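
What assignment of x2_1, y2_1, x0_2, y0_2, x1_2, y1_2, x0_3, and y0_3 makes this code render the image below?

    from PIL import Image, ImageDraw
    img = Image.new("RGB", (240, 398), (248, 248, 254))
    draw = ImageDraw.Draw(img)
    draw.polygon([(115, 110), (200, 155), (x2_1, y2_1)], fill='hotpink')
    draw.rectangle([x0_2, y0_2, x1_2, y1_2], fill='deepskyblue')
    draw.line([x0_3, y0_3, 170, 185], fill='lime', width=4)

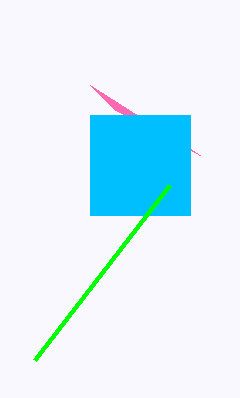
x2_1 = 90
y2_1 = 85
x0_2 = 90
y0_2 = 115
x1_2 = 190
y1_2 = 215
x0_3 = 35
y0_3 = 360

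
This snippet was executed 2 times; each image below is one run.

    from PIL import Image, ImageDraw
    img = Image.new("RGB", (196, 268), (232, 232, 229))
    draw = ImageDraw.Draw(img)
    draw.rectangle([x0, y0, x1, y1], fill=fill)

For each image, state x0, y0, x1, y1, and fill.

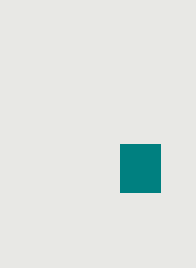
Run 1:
x0 = 120, y0 = 144, x1 = 160, y1 = 192, fill = 'teal'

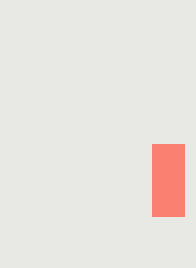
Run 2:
x0 = 152
y0 = 144
x1 = 184
y1 = 216
fill = 'salmon'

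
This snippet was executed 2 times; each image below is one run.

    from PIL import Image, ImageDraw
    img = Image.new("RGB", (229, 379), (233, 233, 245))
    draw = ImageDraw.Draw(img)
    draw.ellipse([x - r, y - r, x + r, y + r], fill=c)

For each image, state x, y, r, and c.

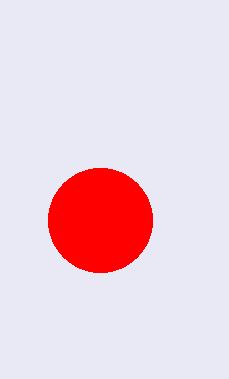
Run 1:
x = 100
y = 220
r = 52
c = 'red'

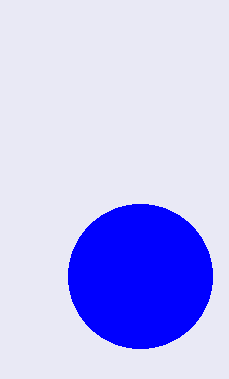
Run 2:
x = 140
y = 276
r = 72
c = 'blue'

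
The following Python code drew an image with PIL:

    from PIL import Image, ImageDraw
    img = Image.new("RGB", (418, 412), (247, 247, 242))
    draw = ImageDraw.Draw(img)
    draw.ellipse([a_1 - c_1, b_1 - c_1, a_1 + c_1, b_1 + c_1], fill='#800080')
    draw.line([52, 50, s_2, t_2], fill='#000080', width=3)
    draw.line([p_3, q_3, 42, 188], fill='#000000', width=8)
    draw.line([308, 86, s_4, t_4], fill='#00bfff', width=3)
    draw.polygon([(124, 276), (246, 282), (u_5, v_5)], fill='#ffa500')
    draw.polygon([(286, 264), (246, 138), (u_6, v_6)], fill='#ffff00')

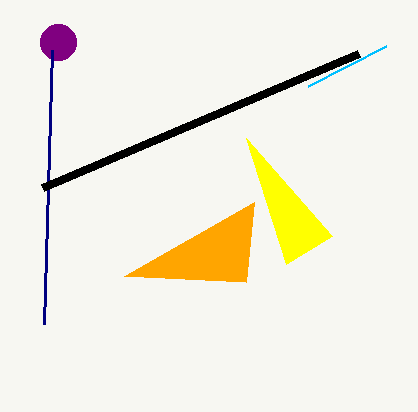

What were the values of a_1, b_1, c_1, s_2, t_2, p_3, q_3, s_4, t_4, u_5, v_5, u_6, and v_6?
a_1 = 58
b_1 = 42
c_1 = 18
s_2 = 44
t_2 = 324
p_3 = 358
q_3 = 54
s_4 = 386
t_4 = 46
u_5 = 254
v_5 = 202
u_6 = 332
v_6 = 236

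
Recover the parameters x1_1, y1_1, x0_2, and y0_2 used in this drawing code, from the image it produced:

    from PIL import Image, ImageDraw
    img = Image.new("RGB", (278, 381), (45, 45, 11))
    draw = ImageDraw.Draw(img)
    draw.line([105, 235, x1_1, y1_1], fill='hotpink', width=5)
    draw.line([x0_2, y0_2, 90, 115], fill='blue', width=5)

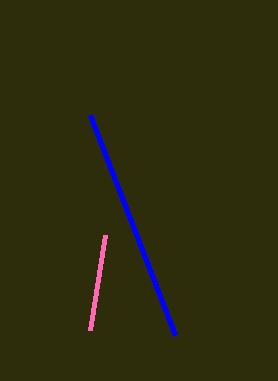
x1_1 = 90, y1_1 = 330, x0_2 = 175, y0_2 = 335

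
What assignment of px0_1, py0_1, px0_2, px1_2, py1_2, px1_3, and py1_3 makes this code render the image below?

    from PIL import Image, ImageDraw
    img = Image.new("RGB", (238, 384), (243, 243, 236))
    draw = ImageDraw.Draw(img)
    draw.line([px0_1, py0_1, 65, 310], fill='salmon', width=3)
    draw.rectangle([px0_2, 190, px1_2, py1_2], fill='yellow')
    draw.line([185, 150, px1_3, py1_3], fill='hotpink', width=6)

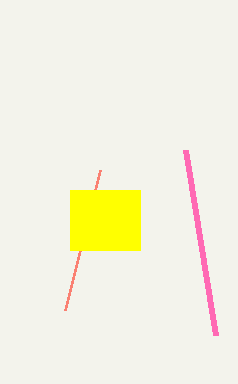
px0_1 = 100
py0_1 = 170
px0_2 = 70
px1_2 = 140
py1_2 = 250
px1_3 = 215
py1_3 = 335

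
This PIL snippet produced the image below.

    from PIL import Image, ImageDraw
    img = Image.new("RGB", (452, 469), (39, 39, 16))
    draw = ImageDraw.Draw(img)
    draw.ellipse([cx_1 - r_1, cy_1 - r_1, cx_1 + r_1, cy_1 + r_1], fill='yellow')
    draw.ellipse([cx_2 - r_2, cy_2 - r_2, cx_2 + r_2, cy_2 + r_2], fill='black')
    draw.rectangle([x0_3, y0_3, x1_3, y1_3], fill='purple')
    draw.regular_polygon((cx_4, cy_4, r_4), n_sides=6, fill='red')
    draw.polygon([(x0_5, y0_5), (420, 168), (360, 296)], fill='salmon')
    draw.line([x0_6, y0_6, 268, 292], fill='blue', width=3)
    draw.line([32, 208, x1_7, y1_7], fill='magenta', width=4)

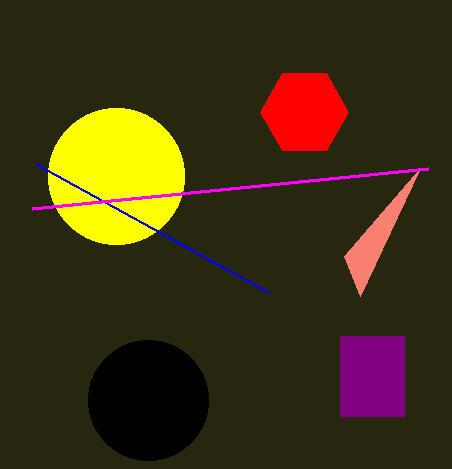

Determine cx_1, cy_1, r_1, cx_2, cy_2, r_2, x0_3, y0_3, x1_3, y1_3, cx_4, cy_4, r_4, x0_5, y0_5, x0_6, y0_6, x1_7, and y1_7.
cx_1 = 116, cy_1 = 176, r_1 = 68, cx_2 = 148, cy_2 = 400, r_2 = 60, x0_3 = 340, y0_3 = 336, x1_3 = 404, y1_3 = 416, cx_4 = 304, cy_4 = 112, r_4 = 44, x0_5 = 344, y0_5 = 256, x0_6 = 36, y0_6 = 164, x1_7 = 428, y1_7 = 168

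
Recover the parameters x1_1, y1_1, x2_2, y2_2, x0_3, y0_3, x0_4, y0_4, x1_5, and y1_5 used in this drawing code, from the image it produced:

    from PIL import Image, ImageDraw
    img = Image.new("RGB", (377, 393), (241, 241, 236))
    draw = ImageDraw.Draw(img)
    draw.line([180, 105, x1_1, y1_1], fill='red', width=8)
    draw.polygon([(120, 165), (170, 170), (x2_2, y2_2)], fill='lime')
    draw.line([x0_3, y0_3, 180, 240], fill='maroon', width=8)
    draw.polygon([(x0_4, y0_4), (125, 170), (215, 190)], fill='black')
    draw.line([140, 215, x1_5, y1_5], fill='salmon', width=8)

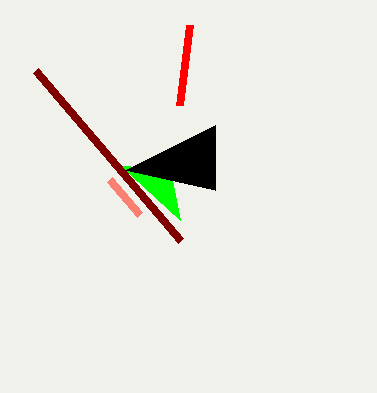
x1_1 = 190
y1_1 = 25
x2_2 = 180
y2_2 = 220
x0_3 = 35
y0_3 = 70
x0_4 = 215
y0_4 = 125
x1_5 = 110
y1_5 = 180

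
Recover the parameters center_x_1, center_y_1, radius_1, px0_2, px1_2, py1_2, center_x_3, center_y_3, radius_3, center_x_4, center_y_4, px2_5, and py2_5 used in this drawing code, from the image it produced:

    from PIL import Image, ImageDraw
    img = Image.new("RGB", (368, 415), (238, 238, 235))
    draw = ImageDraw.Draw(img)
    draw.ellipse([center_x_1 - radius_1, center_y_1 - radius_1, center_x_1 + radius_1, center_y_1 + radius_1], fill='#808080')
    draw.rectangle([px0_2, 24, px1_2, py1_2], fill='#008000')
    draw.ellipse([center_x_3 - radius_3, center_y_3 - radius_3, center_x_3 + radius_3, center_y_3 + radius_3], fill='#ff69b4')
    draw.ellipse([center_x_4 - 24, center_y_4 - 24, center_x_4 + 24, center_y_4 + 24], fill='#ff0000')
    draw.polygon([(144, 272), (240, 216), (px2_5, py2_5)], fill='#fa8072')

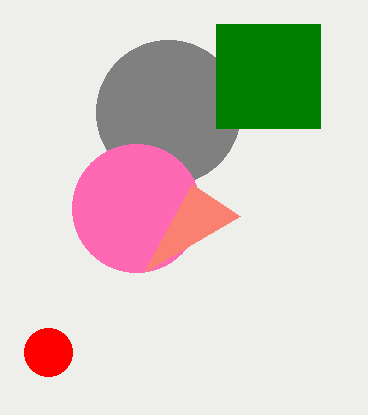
center_x_1 = 168; center_y_1 = 112; radius_1 = 72; px0_2 = 216; px1_2 = 320; py1_2 = 128; center_x_3 = 136; center_y_3 = 208; radius_3 = 64; center_x_4 = 48; center_y_4 = 352; px2_5 = 192; py2_5 = 184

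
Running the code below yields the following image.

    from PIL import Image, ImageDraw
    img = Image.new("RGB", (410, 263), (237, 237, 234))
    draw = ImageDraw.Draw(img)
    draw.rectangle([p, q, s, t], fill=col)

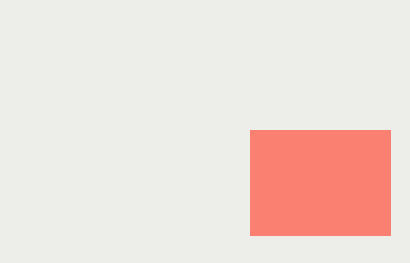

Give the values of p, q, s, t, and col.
p = 250; q = 130; s = 390; t = 235; col = 'salmon'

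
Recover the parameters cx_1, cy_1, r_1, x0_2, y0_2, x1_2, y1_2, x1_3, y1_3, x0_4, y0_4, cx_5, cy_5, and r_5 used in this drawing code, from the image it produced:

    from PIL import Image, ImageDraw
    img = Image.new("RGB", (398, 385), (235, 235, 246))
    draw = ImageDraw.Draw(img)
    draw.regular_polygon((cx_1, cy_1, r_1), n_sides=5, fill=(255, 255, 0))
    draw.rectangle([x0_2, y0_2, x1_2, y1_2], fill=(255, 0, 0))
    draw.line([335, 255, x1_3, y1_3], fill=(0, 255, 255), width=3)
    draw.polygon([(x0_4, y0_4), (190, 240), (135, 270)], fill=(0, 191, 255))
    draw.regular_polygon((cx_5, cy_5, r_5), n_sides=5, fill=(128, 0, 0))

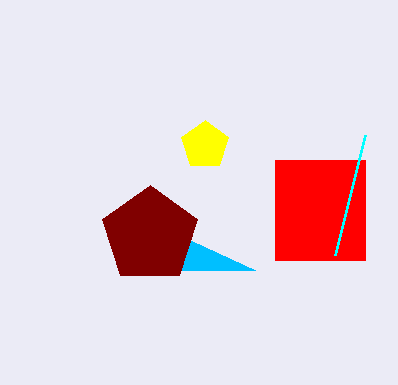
cx_1 = 205
cy_1 = 145
r_1 = 25
x0_2 = 275
y0_2 = 160
x1_2 = 365
y1_2 = 260
x1_3 = 365
y1_3 = 135
x0_4 = 255
y0_4 = 270
cx_5 = 150
cy_5 = 235
r_5 = 50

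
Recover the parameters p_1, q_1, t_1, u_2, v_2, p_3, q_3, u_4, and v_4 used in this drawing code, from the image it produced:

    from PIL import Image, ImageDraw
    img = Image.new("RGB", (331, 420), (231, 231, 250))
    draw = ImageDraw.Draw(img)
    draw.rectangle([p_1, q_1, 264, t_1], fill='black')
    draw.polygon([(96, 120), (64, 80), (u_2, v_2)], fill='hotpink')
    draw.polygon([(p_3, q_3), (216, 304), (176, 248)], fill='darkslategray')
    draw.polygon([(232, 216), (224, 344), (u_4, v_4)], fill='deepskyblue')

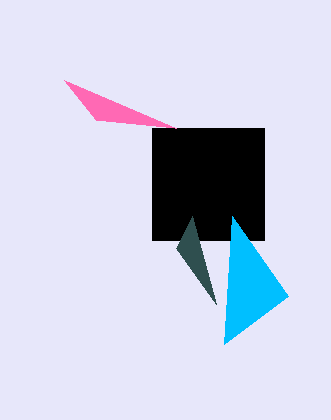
p_1 = 152; q_1 = 128; t_1 = 240; u_2 = 176; v_2 = 128; p_3 = 192; q_3 = 216; u_4 = 288; v_4 = 296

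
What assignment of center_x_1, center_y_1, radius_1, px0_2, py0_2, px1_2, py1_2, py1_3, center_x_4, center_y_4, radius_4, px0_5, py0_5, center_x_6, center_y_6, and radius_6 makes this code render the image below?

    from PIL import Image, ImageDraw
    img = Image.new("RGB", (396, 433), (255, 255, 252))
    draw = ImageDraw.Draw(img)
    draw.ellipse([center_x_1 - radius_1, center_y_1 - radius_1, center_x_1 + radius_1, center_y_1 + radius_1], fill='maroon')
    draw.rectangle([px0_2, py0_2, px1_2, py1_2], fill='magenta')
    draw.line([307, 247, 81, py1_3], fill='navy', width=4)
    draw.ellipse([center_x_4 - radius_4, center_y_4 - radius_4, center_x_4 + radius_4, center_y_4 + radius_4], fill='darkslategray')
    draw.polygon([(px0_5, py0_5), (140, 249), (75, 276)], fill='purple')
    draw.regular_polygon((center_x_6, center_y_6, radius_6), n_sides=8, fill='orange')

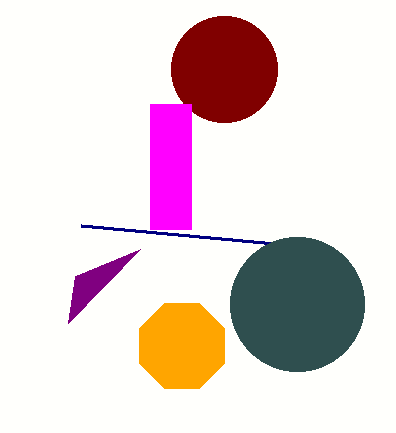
center_x_1 = 224; center_y_1 = 69; radius_1 = 53; px0_2 = 150; py0_2 = 104; px1_2 = 191; py1_2 = 229; py1_3 = 226; center_x_4 = 297; center_y_4 = 304; radius_4 = 67; px0_5 = 68; py0_5 = 323; center_x_6 = 182; center_y_6 = 346; radius_6 = 46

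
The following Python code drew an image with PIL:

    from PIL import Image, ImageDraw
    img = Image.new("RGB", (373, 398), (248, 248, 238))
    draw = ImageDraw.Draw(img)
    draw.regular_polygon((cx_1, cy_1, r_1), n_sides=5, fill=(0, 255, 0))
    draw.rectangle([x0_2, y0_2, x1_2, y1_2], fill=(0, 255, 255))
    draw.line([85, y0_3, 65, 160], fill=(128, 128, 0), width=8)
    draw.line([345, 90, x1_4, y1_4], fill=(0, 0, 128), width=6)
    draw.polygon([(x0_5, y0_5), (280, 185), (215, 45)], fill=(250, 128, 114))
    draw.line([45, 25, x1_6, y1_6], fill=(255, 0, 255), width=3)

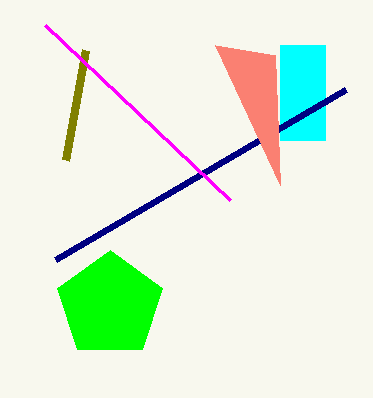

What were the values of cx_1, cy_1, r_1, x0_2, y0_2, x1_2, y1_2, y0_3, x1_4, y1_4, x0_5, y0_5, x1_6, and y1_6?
cx_1 = 110; cy_1 = 305; r_1 = 55; x0_2 = 280; y0_2 = 45; x1_2 = 325; y1_2 = 140; y0_3 = 50; x1_4 = 55; y1_4 = 260; x0_5 = 275; y0_5 = 55; x1_6 = 230; y1_6 = 200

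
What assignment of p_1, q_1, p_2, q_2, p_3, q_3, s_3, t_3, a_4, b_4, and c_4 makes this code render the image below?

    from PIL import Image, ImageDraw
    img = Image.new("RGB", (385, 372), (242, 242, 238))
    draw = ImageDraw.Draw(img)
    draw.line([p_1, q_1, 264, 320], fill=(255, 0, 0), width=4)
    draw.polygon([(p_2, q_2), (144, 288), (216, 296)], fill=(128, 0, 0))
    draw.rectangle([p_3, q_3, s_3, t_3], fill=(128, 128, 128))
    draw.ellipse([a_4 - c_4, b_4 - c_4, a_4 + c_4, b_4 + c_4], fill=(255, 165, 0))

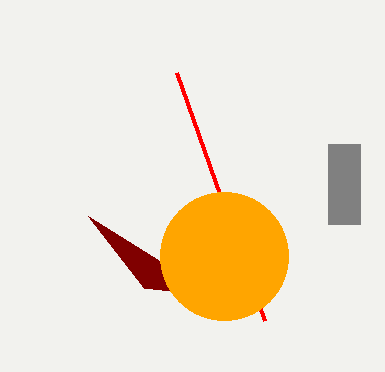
p_1 = 176
q_1 = 72
p_2 = 88
q_2 = 216
p_3 = 328
q_3 = 144
s_3 = 360
t_3 = 224
a_4 = 224
b_4 = 256
c_4 = 64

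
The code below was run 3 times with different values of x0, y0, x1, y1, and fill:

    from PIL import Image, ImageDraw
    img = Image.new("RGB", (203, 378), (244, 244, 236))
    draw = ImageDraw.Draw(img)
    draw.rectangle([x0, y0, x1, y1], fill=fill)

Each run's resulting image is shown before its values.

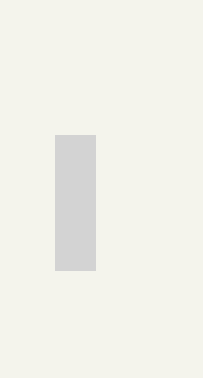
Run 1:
x0 = 55
y0 = 135
x1 = 95
y1 = 270
fill = 'lightgray'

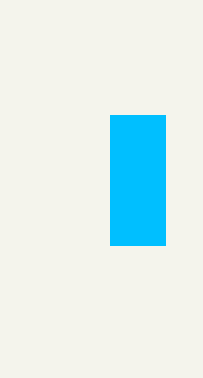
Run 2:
x0 = 110; y0 = 115; x1 = 165; y1 = 245; fill = 'deepskyblue'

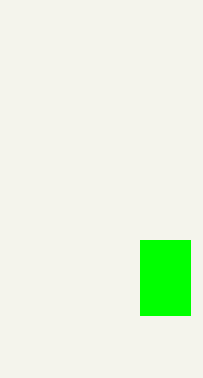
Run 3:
x0 = 140, y0 = 240, x1 = 190, y1 = 315, fill = 'lime'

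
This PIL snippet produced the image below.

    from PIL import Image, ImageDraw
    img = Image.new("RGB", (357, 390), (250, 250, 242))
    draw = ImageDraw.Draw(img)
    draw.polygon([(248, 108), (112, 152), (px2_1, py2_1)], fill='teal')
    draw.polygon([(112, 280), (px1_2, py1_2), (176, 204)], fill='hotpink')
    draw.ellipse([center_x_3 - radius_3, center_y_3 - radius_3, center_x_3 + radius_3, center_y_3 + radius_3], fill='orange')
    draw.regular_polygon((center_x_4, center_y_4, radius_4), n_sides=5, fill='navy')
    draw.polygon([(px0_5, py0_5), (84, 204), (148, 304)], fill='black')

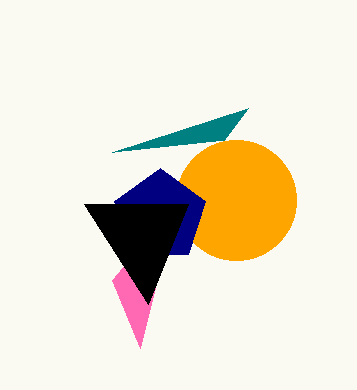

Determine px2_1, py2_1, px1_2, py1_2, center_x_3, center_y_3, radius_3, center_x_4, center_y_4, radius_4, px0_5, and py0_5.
px2_1 = 224; py2_1 = 140; px1_2 = 140; py1_2 = 348; center_x_3 = 236; center_y_3 = 200; radius_3 = 60; center_x_4 = 160; center_y_4 = 216; radius_4 = 48; px0_5 = 188; py0_5 = 204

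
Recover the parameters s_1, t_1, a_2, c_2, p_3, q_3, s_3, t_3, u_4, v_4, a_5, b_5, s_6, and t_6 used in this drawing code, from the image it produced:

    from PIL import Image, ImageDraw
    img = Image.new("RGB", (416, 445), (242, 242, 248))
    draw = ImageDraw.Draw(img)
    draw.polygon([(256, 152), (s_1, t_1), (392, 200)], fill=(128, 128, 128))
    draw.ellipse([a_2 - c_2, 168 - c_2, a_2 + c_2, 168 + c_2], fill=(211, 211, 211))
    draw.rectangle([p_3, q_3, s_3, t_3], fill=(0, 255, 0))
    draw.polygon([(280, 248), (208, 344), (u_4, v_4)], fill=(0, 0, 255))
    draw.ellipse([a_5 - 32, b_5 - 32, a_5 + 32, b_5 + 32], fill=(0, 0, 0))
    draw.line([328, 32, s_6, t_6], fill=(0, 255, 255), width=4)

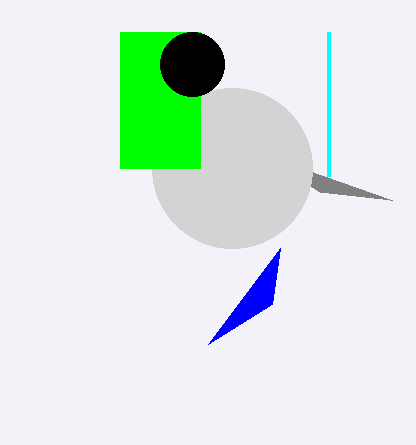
s_1 = 320; t_1 = 192; a_2 = 232; c_2 = 80; p_3 = 120; q_3 = 32; s_3 = 200; t_3 = 168; u_4 = 272; v_4 = 304; a_5 = 192; b_5 = 64; s_6 = 328; t_6 = 176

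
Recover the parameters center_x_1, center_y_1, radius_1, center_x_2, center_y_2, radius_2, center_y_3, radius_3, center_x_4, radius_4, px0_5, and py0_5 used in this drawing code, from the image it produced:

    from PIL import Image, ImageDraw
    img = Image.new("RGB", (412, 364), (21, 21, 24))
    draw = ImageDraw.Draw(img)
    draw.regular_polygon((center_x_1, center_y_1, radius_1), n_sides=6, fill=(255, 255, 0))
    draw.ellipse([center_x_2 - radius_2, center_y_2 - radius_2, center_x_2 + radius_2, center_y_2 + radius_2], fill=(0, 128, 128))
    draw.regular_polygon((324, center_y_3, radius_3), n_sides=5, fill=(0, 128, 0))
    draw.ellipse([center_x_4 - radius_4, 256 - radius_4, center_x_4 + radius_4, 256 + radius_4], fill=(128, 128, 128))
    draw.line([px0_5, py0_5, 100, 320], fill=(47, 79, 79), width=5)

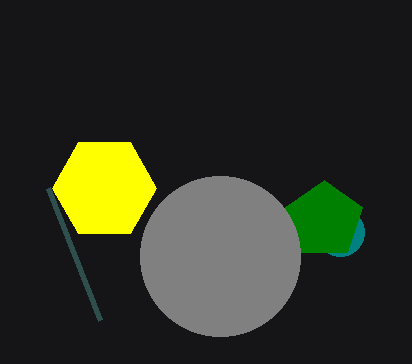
center_x_1 = 104; center_y_1 = 188; radius_1 = 52; center_x_2 = 340; center_y_2 = 232; radius_2 = 24; center_y_3 = 220; radius_3 = 40; center_x_4 = 220; radius_4 = 80; px0_5 = 48; py0_5 = 188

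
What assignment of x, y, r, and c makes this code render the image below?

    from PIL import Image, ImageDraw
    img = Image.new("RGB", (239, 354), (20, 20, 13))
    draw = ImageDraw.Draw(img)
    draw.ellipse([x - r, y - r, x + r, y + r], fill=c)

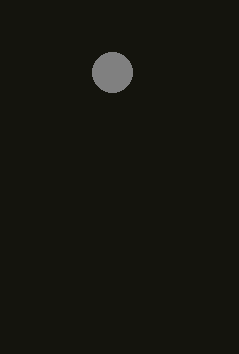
x = 112; y = 72; r = 20; c = 'gray'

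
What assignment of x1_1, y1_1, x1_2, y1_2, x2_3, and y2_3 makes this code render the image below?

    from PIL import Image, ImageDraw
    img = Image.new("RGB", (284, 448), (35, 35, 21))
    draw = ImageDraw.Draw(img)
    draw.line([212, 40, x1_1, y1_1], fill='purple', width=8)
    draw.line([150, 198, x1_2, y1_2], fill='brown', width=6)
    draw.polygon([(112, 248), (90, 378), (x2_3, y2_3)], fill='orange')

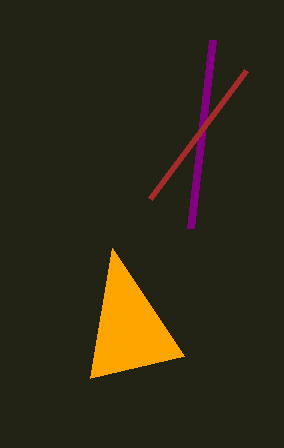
x1_1 = 190
y1_1 = 228
x1_2 = 246
y1_2 = 70
x2_3 = 184
y2_3 = 356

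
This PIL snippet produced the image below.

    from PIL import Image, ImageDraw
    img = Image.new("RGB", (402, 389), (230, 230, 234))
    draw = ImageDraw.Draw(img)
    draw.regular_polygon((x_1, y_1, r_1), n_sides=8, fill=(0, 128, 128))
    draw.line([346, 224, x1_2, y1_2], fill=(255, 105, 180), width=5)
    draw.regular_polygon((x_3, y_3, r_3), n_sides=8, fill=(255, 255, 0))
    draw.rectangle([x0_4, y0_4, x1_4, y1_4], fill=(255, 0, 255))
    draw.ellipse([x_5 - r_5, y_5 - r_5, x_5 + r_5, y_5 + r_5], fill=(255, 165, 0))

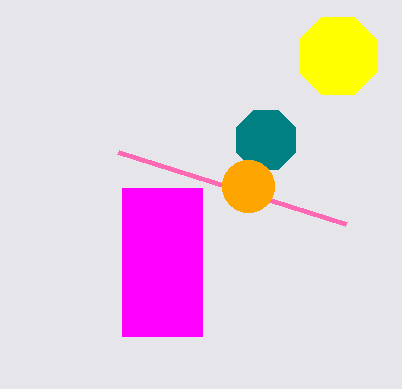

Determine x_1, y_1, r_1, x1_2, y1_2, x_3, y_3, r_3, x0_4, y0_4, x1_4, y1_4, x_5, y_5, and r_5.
x_1 = 266
y_1 = 140
r_1 = 32
x1_2 = 118
y1_2 = 152
x_3 = 338
y_3 = 56
r_3 = 42
x0_4 = 122
y0_4 = 188
x1_4 = 202
y1_4 = 336
x_5 = 248
y_5 = 186
r_5 = 26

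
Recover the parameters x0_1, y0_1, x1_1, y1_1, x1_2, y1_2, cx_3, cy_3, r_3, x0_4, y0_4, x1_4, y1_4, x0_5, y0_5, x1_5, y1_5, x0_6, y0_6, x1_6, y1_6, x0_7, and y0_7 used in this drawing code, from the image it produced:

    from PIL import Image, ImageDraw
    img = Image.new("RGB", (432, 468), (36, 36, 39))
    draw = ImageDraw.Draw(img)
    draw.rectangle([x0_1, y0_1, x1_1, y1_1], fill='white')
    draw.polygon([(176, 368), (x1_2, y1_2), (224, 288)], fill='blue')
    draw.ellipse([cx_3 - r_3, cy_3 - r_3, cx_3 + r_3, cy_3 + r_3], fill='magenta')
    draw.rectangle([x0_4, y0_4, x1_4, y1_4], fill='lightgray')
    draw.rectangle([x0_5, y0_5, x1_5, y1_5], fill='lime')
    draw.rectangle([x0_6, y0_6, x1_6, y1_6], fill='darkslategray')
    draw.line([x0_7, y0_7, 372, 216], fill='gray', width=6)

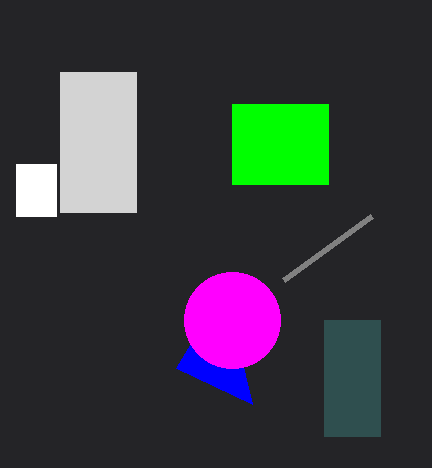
x0_1 = 16, y0_1 = 164, x1_1 = 56, y1_1 = 216, x1_2 = 252, y1_2 = 404, cx_3 = 232, cy_3 = 320, r_3 = 48, x0_4 = 60, y0_4 = 72, x1_4 = 136, y1_4 = 212, x0_5 = 232, y0_5 = 104, x1_5 = 328, y1_5 = 184, x0_6 = 324, y0_6 = 320, x1_6 = 380, y1_6 = 436, x0_7 = 284, y0_7 = 280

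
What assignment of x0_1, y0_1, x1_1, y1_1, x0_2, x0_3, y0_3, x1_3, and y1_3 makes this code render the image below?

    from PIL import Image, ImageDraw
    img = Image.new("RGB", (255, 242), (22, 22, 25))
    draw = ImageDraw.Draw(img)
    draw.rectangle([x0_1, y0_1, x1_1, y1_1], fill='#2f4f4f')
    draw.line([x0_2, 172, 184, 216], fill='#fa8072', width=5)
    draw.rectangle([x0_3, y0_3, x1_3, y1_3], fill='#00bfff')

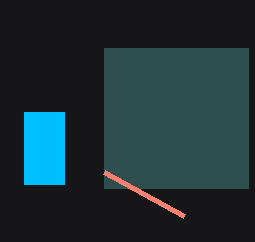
x0_1 = 104, y0_1 = 48, x1_1 = 248, y1_1 = 188, x0_2 = 104, x0_3 = 24, y0_3 = 112, x1_3 = 64, y1_3 = 184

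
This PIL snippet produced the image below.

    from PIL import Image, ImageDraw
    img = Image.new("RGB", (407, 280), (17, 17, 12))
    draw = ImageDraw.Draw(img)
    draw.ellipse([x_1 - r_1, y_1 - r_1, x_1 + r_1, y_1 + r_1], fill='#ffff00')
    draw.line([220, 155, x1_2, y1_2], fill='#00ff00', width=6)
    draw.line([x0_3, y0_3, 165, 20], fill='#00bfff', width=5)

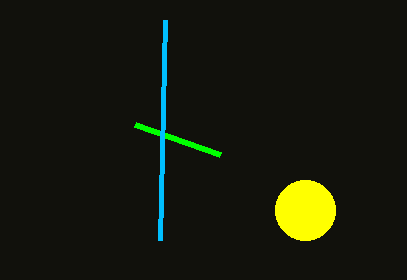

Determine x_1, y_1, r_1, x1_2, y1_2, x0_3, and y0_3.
x_1 = 305; y_1 = 210; r_1 = 30; x1_2 = 135; y1_2 = 125; x0_3 = 160; y0_3 = 240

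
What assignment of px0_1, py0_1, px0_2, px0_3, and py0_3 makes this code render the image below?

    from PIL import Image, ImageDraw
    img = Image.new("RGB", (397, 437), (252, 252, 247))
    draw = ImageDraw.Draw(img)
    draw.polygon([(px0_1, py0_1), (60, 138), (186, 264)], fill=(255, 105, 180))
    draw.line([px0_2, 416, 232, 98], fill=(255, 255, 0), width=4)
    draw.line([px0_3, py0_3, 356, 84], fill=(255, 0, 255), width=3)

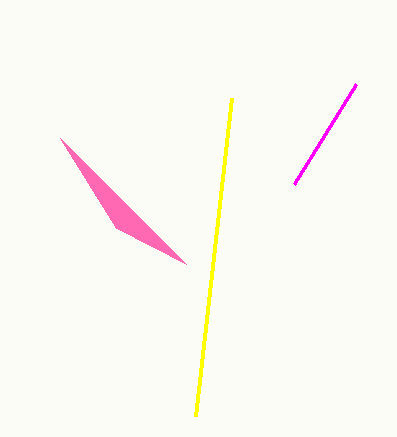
px0_1 = 116
py0_1 = 228
px0_2 = 196
px0_3 = 294
py0_3 = 184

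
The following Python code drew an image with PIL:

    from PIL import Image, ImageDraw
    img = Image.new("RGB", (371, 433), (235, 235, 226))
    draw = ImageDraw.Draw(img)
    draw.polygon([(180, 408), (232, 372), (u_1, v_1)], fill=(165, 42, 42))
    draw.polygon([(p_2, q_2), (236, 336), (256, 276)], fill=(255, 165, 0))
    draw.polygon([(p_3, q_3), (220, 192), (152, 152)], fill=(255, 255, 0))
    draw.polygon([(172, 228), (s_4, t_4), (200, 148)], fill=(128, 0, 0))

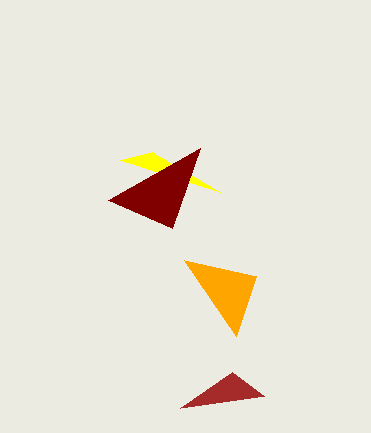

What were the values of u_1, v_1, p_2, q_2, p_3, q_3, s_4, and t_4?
u_1 = 264
v_1 = 396
p_2 = 184
q_2 = 260
p_3 = 120
q_3 = 160
s_4 = 108
t_4 = 200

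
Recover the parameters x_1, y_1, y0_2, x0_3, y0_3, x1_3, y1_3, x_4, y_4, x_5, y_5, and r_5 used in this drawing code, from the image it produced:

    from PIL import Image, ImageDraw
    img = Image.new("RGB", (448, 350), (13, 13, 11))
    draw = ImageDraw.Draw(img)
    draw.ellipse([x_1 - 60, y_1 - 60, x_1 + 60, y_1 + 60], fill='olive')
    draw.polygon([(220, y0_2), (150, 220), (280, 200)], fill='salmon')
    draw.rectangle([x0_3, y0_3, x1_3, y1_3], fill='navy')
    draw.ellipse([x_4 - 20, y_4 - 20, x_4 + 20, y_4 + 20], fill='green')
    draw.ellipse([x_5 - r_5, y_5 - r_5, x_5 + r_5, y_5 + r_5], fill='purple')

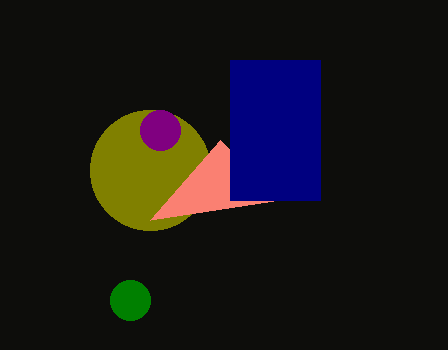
x_1 = 150
y_1 = 170
y0_2 = 140
x0_3 = 230
y0_3 = 60
x1_3 = 320
y1_3 = 200
x_4 = 130
y_4 = 300
x_5 = 160
y_5 = 130
r_5 = 20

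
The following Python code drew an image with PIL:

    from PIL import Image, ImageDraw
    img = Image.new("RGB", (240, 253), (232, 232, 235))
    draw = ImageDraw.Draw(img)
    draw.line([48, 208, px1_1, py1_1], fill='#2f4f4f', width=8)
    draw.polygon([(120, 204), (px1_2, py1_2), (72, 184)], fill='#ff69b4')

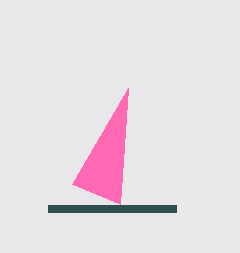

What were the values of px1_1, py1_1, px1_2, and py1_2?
px1_1 = 176, py1_1 = 208, px1_2 = 128, py1_2 = 88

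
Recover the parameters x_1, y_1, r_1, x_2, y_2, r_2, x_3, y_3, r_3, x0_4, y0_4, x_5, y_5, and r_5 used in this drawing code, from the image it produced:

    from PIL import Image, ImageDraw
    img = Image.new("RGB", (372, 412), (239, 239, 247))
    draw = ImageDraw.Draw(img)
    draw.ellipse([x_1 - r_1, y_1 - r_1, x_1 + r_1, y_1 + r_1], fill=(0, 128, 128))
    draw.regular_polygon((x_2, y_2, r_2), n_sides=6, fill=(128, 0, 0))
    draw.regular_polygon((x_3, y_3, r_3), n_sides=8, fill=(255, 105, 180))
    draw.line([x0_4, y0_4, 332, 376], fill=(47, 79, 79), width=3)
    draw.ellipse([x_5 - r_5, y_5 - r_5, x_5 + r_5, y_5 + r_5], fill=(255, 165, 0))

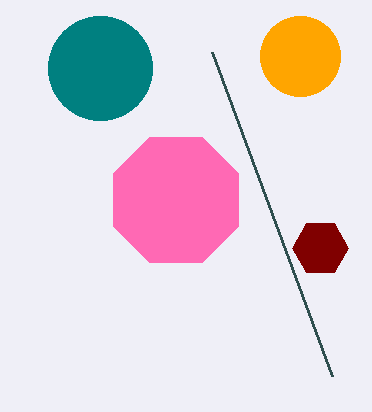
x_1 = 100
y_1 = 68
r_1 = 52
x_2 = 320
y_2 = 248
r_2 = 28
x_3 = 176
y_3 = 200
r_3 = 68
x0_4 = 212
y0_4 = 52
x_5 = 300
y_5 = 56
r_5 = 40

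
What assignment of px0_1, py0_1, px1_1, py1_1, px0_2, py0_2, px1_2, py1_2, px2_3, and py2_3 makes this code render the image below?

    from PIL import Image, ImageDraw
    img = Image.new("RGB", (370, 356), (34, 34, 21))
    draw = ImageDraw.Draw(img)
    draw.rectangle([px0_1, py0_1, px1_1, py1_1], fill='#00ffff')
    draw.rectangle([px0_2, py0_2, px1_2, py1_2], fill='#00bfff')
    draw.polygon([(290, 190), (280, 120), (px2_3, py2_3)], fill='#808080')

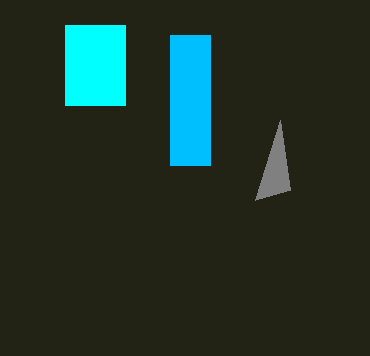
px0_1 = 65
py0_1 = 25
px1_1 = 125
py1_1 = 105
px0_2 = 170
py0_2 = 35
px1_2 = 210
py1_2 = 165
px2_3 = 255
py2_3 = 200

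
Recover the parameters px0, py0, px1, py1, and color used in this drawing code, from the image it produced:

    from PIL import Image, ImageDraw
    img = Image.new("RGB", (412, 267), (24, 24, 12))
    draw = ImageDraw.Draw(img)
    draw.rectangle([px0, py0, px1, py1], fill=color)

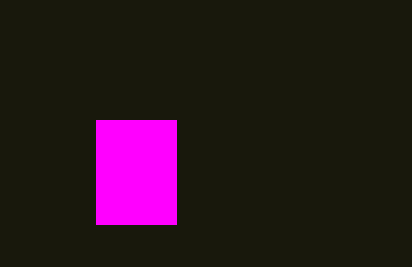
px0 = 96
py0 = 120
px1 = 176
py1 = 224
color = 'magenta'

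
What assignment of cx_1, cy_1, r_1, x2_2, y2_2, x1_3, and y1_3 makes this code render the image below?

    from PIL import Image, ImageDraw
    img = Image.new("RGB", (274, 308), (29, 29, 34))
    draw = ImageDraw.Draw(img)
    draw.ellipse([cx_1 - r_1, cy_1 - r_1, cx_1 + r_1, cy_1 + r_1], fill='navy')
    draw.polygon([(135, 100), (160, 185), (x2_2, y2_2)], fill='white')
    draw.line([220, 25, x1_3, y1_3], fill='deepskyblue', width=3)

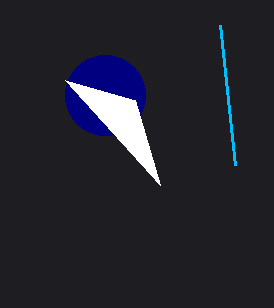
cx_1 = 105, cy_1 = 95, r_1 = 40, x2_2 = 65, y2_2 = 80, x1_3 = 235, y1_3 = 165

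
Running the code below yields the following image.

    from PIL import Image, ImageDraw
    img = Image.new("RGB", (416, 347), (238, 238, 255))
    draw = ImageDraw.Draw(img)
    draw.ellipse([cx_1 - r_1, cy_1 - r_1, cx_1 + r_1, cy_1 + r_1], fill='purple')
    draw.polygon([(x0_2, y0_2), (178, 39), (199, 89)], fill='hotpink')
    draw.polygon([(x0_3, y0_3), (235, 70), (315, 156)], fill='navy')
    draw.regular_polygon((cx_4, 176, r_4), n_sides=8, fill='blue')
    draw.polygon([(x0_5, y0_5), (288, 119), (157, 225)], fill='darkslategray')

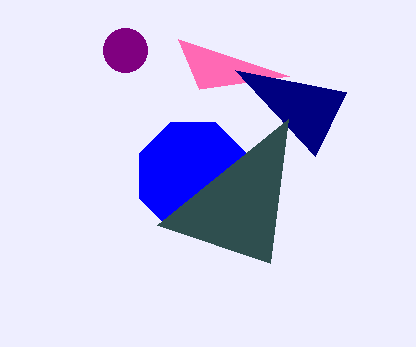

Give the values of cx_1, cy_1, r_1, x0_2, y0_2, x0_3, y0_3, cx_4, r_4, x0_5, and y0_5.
cx_1 = 125; cy_1 = 50; r_1 = 22; x0_2 = 289; y0_2 = 76; x0_3 = 346; y0_3 = 92; cx_4 = 193; r_4 = 58; x0_5 = 270; y0_5 = 263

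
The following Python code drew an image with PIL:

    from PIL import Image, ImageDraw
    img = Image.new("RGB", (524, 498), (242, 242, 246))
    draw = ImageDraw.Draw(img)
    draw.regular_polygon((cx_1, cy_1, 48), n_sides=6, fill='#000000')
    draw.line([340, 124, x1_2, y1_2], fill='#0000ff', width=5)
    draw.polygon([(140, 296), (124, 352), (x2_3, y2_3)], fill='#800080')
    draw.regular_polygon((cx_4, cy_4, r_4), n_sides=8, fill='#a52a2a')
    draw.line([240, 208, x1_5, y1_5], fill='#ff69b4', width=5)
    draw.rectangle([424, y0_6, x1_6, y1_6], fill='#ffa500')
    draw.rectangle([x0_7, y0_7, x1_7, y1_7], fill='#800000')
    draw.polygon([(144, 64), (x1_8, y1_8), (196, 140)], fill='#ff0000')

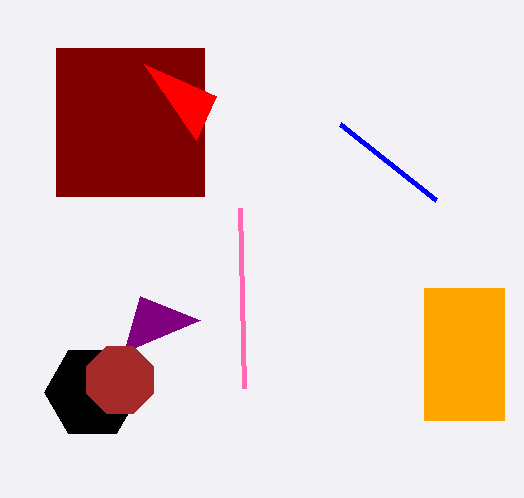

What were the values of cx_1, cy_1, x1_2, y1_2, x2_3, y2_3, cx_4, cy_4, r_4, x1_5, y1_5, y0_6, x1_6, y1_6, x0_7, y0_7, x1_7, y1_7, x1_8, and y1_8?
cx_1 = 92; cy_1 = 392; x1_2 = 436; y1_2 = 200; x2_3 = 200; y2_3 = 320; cx_4 = 120; cy_4 = 380; r_4 = 36; x1_5 = 244; y1_5 = 388; y0_6 = 288; x1_6 = 504; y1_6 = 420; x0_7 = 56; y0_7 = 48; x1_7 = 204; y1_7 = 196; x1_8 = 216; y1_8 = 96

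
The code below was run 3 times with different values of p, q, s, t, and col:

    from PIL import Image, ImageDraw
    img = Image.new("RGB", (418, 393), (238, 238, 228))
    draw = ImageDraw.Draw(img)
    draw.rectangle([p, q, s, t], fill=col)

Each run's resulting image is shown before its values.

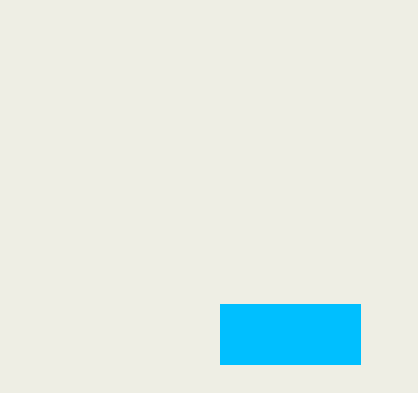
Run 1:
p = 220, q = 304, s = 360, t = 364, col = 'deepskyblue'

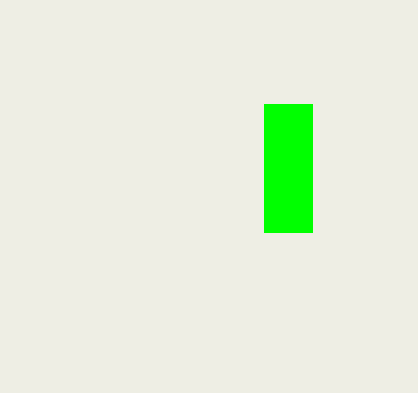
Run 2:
p = 264; q = 104; s = 312; t = 232; col = 'lime'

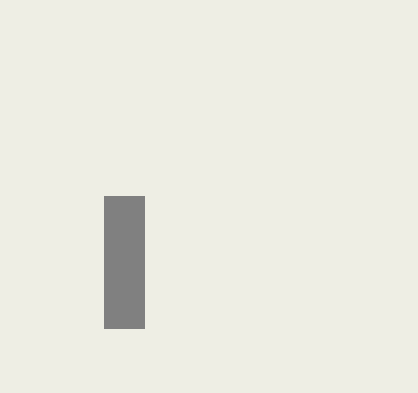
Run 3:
p = 104
q = 196
s = 144
t = 328
col = 'gray'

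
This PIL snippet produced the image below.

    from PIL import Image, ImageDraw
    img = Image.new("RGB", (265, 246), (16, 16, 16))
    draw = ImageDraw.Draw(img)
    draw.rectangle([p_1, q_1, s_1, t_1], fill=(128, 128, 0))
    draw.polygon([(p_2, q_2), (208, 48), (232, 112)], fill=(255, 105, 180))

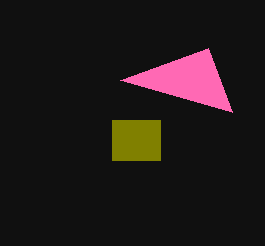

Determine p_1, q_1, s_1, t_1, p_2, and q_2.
p_1 = 112, q_1 = 120, s_1 = 160, t_1 = 160, p_2 = 120, q_2 = 80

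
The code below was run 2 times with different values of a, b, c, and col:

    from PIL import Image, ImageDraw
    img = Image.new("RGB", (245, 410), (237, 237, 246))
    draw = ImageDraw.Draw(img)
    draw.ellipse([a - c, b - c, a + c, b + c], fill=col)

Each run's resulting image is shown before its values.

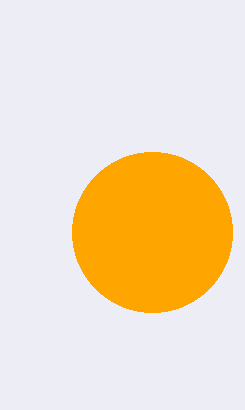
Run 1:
a = 152, b = 232, c = 80, col = 'orange'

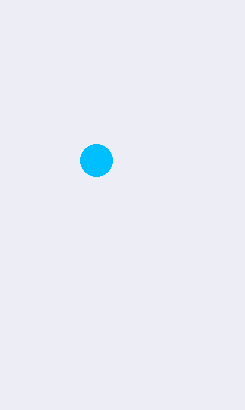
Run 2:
a = 96, b = 160, c = 16, col = 'deepskyblue'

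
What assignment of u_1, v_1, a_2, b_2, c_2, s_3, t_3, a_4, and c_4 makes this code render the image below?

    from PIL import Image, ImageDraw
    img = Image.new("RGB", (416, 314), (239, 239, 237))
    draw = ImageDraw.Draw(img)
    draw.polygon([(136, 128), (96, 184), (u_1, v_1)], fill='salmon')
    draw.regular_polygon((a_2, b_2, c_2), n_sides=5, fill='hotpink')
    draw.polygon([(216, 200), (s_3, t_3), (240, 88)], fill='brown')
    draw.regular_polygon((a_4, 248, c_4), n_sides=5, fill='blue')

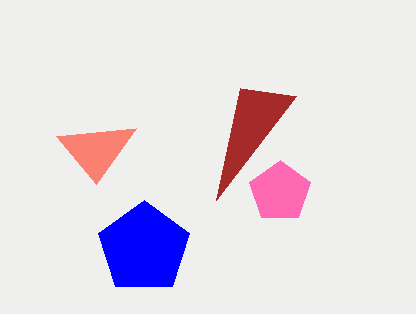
u_1 = 56
v_1 = 136
a_2 = 280
b_2 = 192
c_2 = 32
s_3 = 296
t_3 = 96
a_4 = 144
c_4 = 48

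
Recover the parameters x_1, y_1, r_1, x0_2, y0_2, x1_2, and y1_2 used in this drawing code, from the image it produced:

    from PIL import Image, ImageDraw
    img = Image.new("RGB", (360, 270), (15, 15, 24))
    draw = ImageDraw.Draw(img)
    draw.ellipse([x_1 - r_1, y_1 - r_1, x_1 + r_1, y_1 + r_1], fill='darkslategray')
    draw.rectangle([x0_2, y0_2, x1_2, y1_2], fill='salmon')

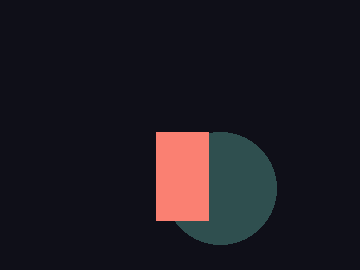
x_1 = 220, y_1 = 188, r_1 = 56, x0_2 = 156, y0_2 = 132, x1_2 = 208, y1_2 = 220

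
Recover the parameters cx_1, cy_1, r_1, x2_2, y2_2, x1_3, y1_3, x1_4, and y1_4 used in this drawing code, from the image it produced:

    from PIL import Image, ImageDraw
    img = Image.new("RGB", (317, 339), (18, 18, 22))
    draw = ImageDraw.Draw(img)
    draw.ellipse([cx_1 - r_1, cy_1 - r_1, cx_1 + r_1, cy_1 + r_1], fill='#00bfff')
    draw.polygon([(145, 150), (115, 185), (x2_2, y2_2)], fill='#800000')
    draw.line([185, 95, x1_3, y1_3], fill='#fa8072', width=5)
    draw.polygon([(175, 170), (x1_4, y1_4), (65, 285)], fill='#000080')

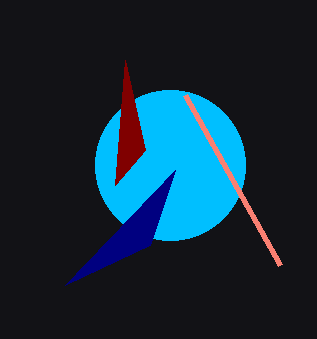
cx_1 = 170
cy_1 = 165
r_1 = 75
x2_2 = 125
y2_2 = 60
x1_3 = 280
y1_3 = 265
x1_4 = 150
y1_4 = 245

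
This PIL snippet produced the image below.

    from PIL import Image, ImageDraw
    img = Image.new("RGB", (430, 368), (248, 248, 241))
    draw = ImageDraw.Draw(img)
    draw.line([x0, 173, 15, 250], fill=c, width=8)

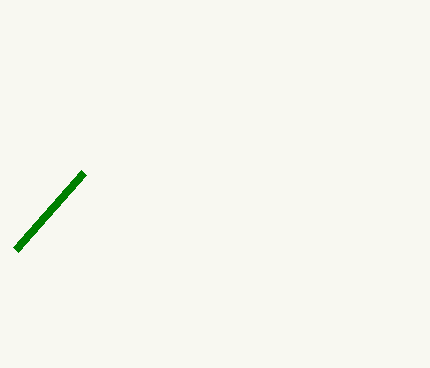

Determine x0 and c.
x0 = 83
c = 'green'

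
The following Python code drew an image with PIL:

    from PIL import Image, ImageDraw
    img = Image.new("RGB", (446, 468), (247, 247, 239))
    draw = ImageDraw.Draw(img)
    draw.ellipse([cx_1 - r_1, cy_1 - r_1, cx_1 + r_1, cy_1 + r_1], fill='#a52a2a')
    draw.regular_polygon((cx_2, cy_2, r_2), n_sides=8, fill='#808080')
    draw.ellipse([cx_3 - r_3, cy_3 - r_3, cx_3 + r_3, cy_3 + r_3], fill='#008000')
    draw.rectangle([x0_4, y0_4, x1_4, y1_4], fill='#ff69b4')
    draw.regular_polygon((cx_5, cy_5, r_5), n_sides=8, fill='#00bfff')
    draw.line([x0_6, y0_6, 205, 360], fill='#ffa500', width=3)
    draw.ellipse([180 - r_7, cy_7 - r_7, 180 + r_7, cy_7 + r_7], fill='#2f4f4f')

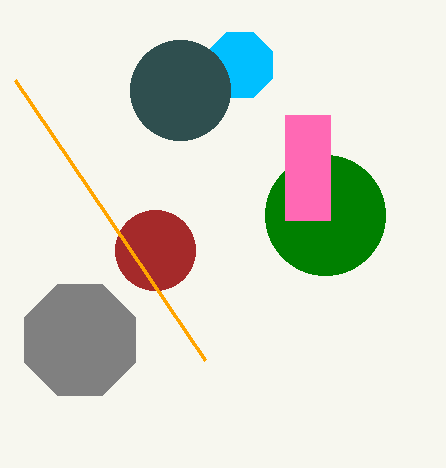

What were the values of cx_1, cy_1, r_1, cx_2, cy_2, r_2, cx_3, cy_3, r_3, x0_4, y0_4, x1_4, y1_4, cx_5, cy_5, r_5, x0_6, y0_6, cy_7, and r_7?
cx_1 = 155, cy_1 = 250, r_1 = 40, cx_2 = 80, cy_2 = 340, r_2 = 60, cx_3 = 325, cy_3 = 215, r_3 = 60, x0_4 = 285, y0_4 = 115, x1_4 = 330, y1_4 = 220, cx_5 = 240, cy_5 = 65, r_5 = 35, x0_6 = 15, y0_6 = 80, cy_7 = 90, r_7 = 50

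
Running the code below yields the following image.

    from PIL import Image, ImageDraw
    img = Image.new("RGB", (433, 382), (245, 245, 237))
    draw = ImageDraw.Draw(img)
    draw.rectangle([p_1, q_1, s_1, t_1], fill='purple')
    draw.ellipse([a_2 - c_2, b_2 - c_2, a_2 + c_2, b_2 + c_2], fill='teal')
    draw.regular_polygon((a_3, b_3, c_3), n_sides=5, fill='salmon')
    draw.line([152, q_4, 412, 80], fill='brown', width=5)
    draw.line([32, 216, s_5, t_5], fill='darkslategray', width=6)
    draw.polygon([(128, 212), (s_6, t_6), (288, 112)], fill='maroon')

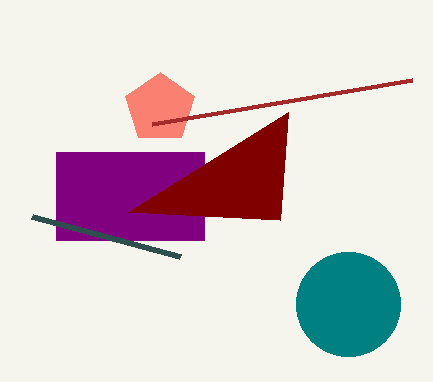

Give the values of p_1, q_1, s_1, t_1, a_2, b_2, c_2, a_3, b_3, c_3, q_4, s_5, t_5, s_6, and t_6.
p_1 = 56
q_1 = 152
s_1 = 204
t_1 = 240
a_2 = 348
b_2 = 304
c_2 = 52
a_3 = 160
b_3 = 108
c_3 = 36
q_4 = 124
s_5 = 180
t_5 = 256
s_6 = 280
t_6 = 220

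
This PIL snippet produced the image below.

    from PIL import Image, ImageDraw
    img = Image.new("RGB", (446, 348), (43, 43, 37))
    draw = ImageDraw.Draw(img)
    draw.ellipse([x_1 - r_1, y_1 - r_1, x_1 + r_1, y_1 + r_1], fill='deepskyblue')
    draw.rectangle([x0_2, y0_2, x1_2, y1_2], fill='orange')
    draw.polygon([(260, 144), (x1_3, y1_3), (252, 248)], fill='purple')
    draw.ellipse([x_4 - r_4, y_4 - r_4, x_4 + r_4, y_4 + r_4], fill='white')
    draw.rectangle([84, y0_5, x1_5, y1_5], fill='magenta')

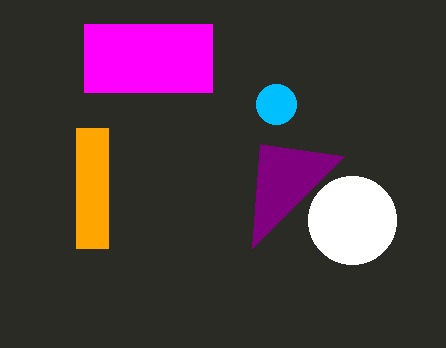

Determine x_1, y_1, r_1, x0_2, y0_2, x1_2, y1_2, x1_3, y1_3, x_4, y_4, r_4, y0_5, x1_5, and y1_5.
x_1 = 276
y_1 = 104
r_1 = 20
x0_2 = 76
y0_2 = 128
x1_2 = 108
y1_2 = 248
x1_3 = 344
y1_3 = 156
x_4 = 352
y_4 = 220
r_4 = 44
y0_5 = 24
x1_5 = 212
y1_5 = 92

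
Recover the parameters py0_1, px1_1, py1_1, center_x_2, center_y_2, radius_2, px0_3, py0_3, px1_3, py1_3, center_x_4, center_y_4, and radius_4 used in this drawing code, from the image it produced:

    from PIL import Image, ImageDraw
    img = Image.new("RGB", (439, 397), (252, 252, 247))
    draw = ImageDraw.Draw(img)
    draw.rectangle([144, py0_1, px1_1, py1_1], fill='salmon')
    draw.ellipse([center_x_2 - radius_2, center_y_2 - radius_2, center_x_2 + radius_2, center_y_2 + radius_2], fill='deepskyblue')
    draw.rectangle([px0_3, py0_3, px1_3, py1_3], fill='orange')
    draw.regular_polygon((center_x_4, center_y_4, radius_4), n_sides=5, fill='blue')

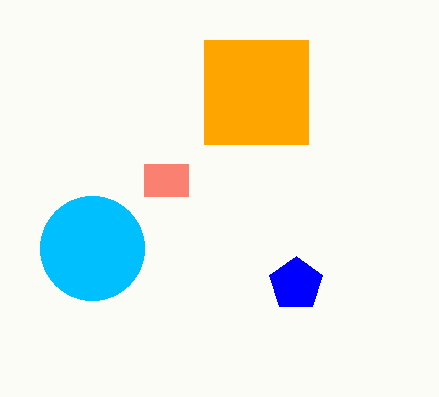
py0_1 = 164, px1_1 = 188, py1_1 = 196, center_x_2 = 92, center_y_2 = 248, radius_2 = 52, px0_3 = 204, py0_3 = 40, px1_3 = 308, py1_3 = 144, center_x_4 = 296, center_y_4 = 284, radius_4 = 28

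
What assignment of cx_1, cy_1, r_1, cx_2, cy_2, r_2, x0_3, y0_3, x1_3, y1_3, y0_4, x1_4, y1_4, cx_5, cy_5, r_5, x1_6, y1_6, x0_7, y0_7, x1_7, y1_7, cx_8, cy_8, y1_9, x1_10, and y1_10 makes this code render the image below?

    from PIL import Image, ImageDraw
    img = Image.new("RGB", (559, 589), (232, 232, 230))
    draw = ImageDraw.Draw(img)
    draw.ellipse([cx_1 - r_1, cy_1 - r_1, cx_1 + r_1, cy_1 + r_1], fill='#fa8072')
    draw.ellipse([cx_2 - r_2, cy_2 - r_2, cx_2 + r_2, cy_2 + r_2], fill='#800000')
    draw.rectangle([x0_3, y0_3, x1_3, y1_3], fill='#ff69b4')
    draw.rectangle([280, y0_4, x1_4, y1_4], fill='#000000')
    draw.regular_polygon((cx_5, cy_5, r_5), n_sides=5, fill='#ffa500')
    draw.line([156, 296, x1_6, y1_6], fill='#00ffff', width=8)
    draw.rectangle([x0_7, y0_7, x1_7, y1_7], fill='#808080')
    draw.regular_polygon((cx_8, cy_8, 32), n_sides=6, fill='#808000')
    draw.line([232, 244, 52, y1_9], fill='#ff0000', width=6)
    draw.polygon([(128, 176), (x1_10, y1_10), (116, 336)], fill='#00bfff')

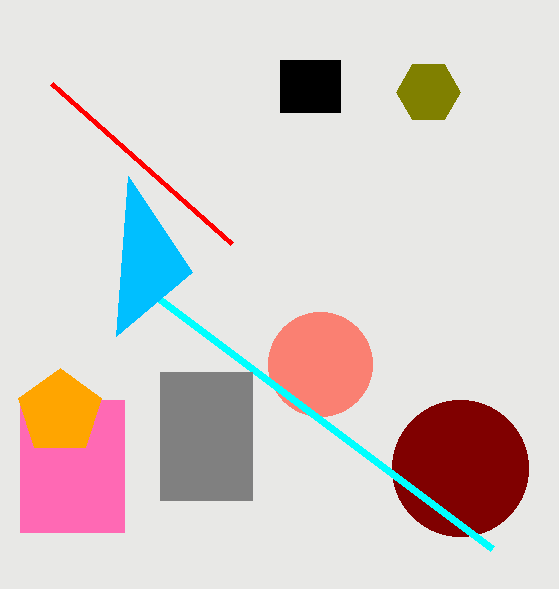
cx_1 = 320
cy_1 = 364
r_1 = 52
cx_2 = 460
cy_2 = 468
r_2 = 68
x0_3 = 20
y0_3 = 400
x1_3 = 124
y1_3 = 532
y0_4 = 60
x1_4 = 340
y1_4 = 112
cx_5 = 60
cy_5 = 412
r_5 = 44
x1_6 = 492
y1_6 = 548
x0_7 = 160
y0_7 = 372
x1_7 = 252
y1_7 = 500
cx_8 = 428
cy_8 = 92
y1_9 = 84
x1_10 = 192
y1_10 = 272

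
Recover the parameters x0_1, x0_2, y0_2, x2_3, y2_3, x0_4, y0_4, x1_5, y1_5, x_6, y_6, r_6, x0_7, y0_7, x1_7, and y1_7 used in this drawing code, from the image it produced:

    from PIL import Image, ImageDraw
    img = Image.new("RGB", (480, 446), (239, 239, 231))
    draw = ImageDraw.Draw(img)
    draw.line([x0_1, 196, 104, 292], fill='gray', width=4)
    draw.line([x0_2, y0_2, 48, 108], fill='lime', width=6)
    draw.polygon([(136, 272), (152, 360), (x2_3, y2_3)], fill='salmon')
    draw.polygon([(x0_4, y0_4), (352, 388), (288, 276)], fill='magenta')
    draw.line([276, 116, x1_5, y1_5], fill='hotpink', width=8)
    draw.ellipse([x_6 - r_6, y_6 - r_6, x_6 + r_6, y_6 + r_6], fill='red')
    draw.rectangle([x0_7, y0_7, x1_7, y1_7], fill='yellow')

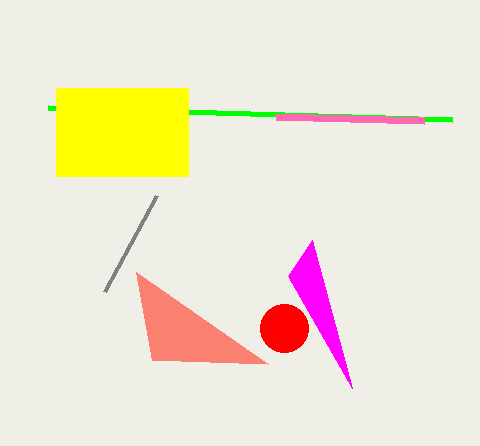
x0_1 = 156
x0_2 = 452
y0_2 = 120
x2_3 = 268
y2_3 = 364
x0_4 = 312
y0_4 = 240
x1_5 = 424
y1_5 = 120
x_6 = 284
y_6 = 328
r_6 = 24
x0_7 = 56
y0_7 = 88
x1_7 = 188
y1_7 = 176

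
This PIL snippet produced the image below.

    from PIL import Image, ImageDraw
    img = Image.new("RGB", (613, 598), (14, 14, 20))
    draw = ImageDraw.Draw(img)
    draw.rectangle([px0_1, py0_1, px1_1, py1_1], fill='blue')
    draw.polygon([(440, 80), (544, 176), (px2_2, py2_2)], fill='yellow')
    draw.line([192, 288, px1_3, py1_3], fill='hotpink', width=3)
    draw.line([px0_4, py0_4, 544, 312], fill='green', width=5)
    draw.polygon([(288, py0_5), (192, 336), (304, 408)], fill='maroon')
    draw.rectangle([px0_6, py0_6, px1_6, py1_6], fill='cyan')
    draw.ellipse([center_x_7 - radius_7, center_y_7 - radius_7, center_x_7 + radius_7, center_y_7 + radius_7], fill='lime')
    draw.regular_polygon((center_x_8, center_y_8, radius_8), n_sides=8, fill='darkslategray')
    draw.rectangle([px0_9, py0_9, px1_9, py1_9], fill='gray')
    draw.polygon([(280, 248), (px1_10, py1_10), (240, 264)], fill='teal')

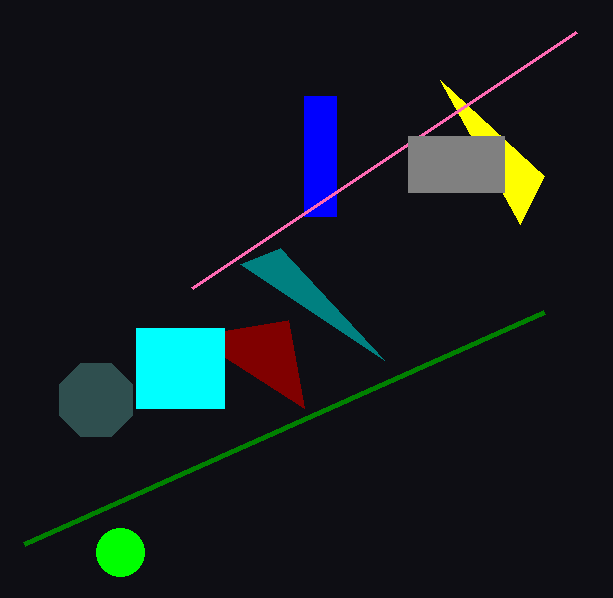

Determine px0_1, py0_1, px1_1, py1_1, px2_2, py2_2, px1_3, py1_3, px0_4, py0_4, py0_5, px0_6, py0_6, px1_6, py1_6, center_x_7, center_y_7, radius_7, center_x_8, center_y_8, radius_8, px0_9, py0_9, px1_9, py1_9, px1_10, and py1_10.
px0_1 = 304; py0_1 = 96; px1_1 = 336; py1_1 = 216; px2_2 = 520; py2_2 = 224; px1_3 = 576; py1_3 = 32; px0_4 = 24; py0_4 = 544; py0_5 = 320; px0_6 = 136; py0_6 = 328; px1_6 = 224; py1_6 = 408; center_x_7 = 120; center_y_7 = 552; radius_7 = 24; center_x_8 = 96; center_y_8 = 400; radius_8 = 40; px0_9 = 408; py0_9 = 136; px1_9 = 504; py1_9 = 192; px1_10 = 384; py1_10 = 360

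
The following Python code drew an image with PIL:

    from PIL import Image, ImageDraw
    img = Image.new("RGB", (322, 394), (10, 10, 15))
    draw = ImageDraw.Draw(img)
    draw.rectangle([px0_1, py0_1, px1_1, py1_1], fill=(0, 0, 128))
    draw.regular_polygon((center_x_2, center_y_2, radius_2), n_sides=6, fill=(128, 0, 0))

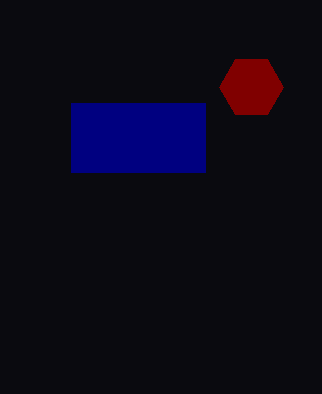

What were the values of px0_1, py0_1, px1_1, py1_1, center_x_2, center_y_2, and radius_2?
px0_1 = 71, py0_1 = 103, px1_1 = 205, py1_1 = 172, center_x_2 = 251, center_y_2 = 87, radius_2 = 32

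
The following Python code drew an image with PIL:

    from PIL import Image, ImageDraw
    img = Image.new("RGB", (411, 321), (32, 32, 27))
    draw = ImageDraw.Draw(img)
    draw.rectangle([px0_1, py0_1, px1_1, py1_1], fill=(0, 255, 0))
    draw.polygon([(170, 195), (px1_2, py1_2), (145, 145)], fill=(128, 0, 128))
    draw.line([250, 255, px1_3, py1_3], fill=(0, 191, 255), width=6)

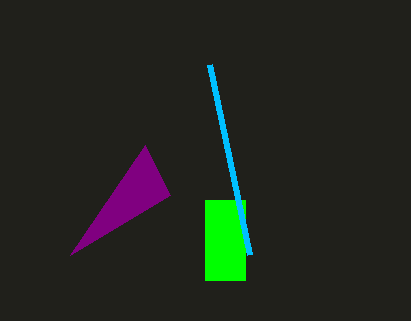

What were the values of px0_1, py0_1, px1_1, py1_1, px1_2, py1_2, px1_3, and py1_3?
px0_1 = 205
py0_1 = 200
px1_1 = 245
py1_1 = 280
px1_2 = 70
py1_2 = 255
px1_3 = 210
py1_3 = 65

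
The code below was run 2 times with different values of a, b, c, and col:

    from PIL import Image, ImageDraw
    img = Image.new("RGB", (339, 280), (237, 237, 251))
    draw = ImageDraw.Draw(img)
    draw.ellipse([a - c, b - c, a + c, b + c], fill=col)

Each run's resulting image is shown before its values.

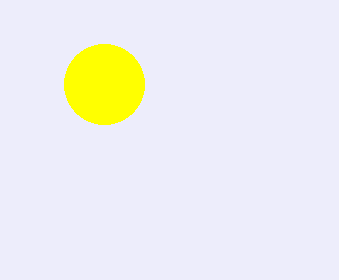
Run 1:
a = 104, b = 84, c = 40, col = 'yellow'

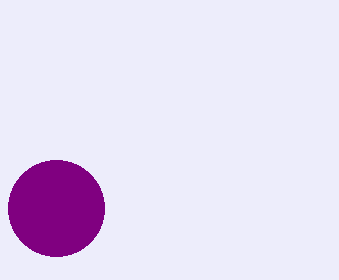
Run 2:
a = 56, b = 208, c = 48, col = 'purple'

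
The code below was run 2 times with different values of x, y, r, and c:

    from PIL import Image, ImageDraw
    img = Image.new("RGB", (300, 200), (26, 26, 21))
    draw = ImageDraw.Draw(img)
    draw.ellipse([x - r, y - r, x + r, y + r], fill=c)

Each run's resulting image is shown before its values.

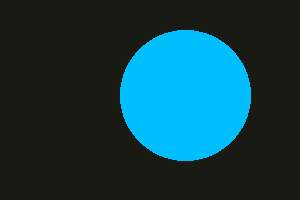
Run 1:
x = 185, y = 95, r = 65, c = 'deepskyblue'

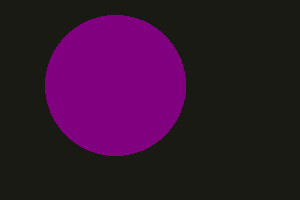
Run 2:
x = 115
y = 85
r = 70
c = 'purple'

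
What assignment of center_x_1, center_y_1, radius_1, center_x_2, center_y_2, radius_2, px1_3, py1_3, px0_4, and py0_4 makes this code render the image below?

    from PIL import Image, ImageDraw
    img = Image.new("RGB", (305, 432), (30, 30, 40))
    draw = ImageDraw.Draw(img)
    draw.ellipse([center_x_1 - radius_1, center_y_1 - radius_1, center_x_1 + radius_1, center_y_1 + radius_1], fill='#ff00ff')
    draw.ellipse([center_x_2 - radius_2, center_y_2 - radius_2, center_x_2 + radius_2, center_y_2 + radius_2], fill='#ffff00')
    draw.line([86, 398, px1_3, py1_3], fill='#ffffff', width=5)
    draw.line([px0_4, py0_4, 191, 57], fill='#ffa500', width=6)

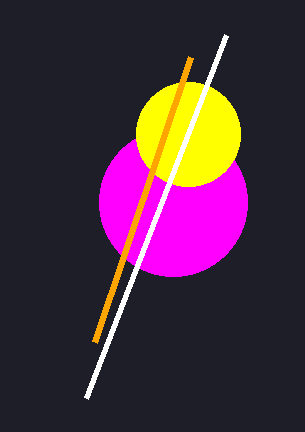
center_x_1 = 173, center_y_1 = 202, radius_1 = 74, center_x_2 = 188, center_y_2 = 134, radius_2 = 52, px1_3 = 226, py1_3 = 35, px0_4 = 95, py0_4 = 342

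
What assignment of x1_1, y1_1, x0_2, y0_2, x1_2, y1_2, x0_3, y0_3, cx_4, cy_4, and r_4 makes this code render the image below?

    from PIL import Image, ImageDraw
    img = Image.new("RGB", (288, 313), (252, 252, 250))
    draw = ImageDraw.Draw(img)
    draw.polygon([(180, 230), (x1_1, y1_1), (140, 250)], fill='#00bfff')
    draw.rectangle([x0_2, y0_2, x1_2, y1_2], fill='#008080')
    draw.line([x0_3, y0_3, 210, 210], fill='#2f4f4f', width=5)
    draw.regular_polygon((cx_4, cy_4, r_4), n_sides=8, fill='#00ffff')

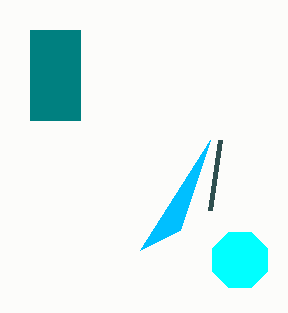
x1_1 = 210
y1_1 = 140
x0_2 = 30
y0_2 = 30
x1_2 = 80
y1_2 = 120
x0_3 = 220
y0_3 = 140
cx_4 = 240
cy_4 = 260
r_4 = 30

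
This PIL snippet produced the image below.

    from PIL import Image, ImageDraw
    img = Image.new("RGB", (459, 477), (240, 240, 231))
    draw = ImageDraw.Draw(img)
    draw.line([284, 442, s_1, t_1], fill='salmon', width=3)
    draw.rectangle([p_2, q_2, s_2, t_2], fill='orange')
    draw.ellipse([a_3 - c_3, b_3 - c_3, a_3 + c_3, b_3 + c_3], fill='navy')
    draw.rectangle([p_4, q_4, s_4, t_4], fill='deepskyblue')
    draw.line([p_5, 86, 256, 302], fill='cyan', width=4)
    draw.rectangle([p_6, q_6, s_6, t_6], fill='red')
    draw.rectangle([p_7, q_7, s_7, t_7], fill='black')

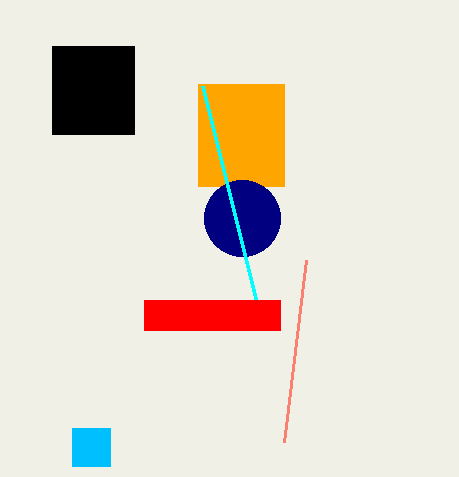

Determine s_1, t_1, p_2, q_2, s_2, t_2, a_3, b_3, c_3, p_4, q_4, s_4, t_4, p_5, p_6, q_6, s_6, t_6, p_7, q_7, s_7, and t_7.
s_1 = 306; t_1 = 260; p_2 = 198; q_2 = 84; s_2 = 284; t_2 = 186; a_3 = 242; b_3 = 218; c_3 = 38; p_4 = 72; q_4 = 428; s_4 = 110; t_4 = 466; p_5 = 202; p_6 = 144; q_6 = 300; s_6 = 280; t_6 = 330; p_7 = 52; q_7 = 46; s_7 = 134; t_7 = 134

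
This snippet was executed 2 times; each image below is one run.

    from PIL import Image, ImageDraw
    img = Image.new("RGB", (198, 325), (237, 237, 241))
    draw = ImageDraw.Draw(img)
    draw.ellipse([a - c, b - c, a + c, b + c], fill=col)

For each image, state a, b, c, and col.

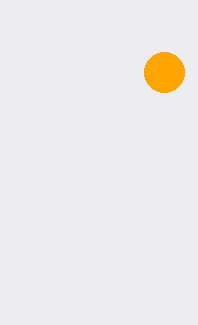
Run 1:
a = 164, b = 72, c = 20, col = 'orange'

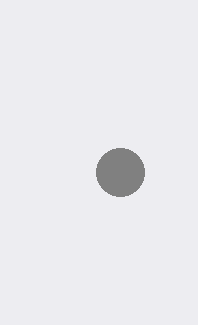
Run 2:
a = 120, b = 172, c = 24, col = 'gray'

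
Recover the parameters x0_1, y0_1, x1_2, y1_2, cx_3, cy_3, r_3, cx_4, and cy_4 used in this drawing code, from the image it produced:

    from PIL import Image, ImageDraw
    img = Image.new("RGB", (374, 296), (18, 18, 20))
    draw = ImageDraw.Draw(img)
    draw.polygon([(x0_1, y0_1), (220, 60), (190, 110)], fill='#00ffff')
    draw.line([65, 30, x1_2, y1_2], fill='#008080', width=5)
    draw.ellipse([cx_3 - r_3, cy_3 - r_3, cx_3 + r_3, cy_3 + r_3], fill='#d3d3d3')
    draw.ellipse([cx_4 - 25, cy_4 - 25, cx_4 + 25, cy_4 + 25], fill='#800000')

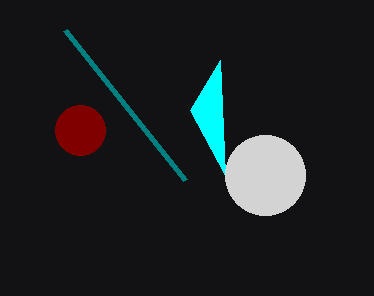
x0_1 = 225, y0_1 = 175, x1_2 = 185, y1_2 = 180, cx_3 = 265, cy_3 = 175, r_3 = 40, cx_4 = 80, cy_4 = 130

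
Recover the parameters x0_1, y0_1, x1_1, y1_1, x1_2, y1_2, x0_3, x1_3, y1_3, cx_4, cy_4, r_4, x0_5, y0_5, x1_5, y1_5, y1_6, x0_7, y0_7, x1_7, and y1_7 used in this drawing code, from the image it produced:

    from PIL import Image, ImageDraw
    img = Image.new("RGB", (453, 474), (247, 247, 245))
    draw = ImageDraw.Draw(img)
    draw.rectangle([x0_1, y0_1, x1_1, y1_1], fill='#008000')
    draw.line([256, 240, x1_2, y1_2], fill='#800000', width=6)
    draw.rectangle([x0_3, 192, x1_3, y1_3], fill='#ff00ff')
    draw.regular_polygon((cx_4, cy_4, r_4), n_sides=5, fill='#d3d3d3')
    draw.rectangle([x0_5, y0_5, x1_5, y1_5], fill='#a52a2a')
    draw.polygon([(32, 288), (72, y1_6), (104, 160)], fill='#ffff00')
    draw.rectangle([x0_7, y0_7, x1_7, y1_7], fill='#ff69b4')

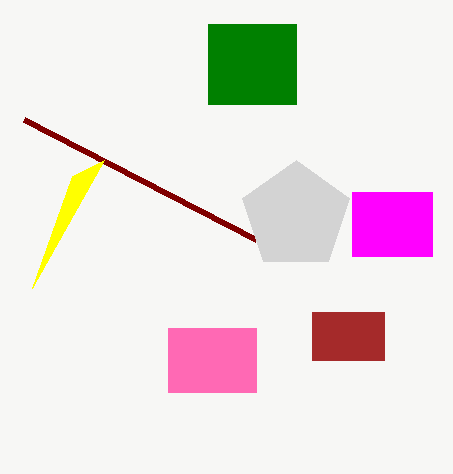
x0_1 = 208; y0_1 = 24; x1_1 = 296; y1_1 = 104; x1_2 = 24; y1_2 = 120; x0_3 = 352; x1_3 = 432; y1_3 = 256; cx_4 = 296; cy_4 = 216; r_4 = 56; x0_5 = 312; y0_5 = 312; x1_5 = 384; y1_5 = 360; y1_6 = 176; x0_7 = 168; y0_7 = 328; x1_7 = 256; y1_7 = 392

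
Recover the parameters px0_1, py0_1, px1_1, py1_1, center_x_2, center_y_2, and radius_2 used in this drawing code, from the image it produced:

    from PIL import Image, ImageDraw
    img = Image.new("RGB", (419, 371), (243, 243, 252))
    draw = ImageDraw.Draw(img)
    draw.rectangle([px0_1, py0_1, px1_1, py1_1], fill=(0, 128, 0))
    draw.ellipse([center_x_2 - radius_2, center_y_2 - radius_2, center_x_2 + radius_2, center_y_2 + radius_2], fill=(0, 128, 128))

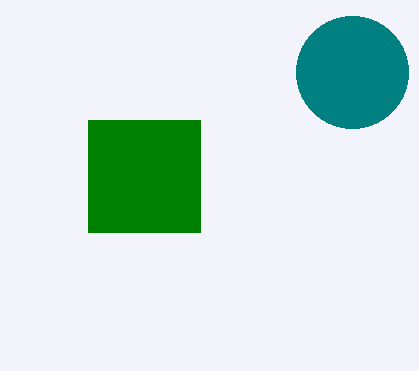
px0_1 = 88; py0_1 = 120; px1_1 = 200; py1_1 = 232; center_x_2 = 352; center_y_2 = 72; radius_2 = 56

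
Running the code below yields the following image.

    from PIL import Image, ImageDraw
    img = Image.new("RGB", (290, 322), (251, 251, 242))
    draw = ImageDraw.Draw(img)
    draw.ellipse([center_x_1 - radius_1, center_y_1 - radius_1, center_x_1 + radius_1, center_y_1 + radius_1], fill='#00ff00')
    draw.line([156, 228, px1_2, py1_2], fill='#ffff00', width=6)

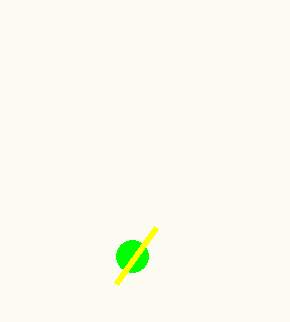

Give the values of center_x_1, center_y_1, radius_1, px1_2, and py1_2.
center_x_1 = 132; center_y_1 = 256; radius_1 = 16; px1_2 = 116; py1_2 = 284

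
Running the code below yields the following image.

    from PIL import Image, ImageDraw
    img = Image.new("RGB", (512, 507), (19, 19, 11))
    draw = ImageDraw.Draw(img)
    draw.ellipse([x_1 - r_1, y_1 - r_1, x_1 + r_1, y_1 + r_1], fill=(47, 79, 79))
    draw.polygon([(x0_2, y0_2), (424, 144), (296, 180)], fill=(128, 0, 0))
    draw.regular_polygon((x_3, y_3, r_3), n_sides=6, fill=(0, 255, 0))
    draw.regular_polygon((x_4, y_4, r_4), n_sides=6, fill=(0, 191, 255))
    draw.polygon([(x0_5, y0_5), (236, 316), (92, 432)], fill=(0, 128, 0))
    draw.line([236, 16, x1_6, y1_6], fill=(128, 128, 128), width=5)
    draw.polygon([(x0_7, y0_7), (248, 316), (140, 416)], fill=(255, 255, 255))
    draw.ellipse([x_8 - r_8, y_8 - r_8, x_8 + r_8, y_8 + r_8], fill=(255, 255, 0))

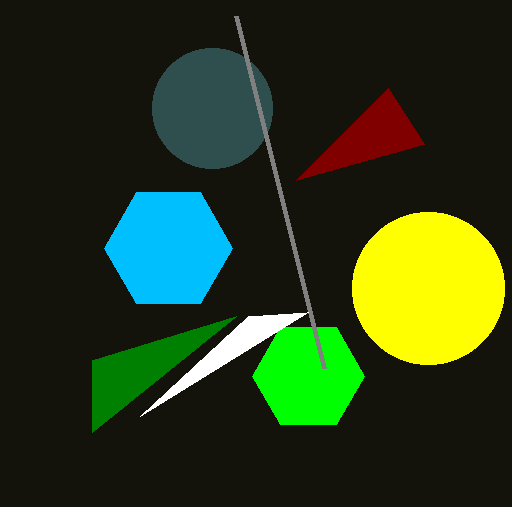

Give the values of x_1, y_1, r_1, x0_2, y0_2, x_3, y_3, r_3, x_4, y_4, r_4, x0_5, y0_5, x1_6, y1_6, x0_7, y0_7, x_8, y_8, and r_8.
x_1 = 212; y_1 = 108; r_1 = 60; x0_2 = 388; y0_2 = 88; x_3 = 308; y_3 = 376; r_3 = 56; x_4 = 168; y_4 = 248; r_4 = 64; x0_5 = 92; y0_5 = 360; x1_6 = 324; y1_6 = 368; x0_7 = 308; y0_7 = 312; x_8 = 428; y_8 = 288; r_8 = 76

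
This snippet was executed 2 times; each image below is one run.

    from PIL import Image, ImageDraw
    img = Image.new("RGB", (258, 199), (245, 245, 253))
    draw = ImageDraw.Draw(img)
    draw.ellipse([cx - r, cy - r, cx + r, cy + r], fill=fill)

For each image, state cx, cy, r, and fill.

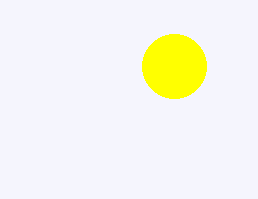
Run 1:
cx = 174, cy = 66, r = 32, fill = 'yellow'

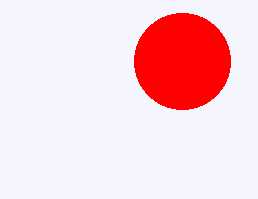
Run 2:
cx = 182, cy = 61, r = 48, fill = 'red'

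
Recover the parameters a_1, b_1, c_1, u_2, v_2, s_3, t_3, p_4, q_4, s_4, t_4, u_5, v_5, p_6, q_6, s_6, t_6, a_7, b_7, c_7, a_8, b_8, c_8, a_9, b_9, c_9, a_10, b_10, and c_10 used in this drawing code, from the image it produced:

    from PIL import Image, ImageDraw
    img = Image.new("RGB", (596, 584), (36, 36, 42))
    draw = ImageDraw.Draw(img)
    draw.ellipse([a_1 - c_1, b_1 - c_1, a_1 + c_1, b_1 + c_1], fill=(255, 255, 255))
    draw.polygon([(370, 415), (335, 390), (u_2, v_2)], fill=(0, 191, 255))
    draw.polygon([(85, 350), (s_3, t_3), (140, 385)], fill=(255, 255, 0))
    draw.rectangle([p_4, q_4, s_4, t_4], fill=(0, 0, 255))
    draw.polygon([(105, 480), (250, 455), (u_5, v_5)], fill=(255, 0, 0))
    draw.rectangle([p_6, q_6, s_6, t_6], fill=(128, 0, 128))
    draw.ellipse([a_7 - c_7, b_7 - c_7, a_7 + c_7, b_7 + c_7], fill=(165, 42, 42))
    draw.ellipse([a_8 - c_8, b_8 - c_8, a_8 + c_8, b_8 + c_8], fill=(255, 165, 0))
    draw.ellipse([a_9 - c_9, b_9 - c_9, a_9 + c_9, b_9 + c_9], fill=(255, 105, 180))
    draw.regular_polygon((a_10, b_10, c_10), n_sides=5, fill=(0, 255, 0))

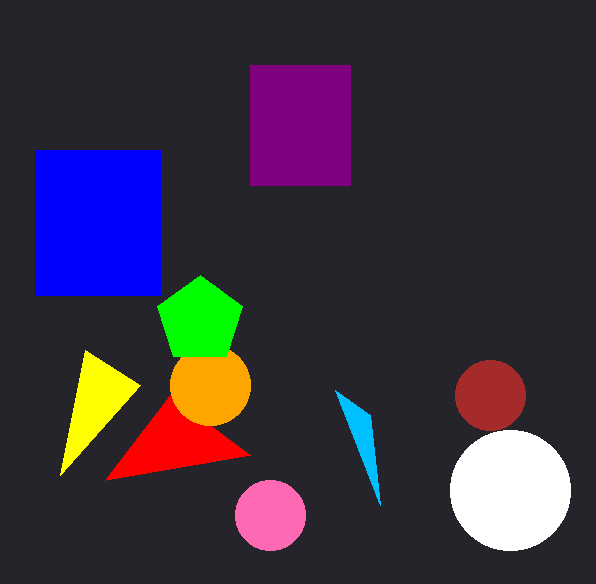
a_1 = 510, b_1 = 490, c_1 = 60, u_2 = 380, v_2 = 505, s_3 = 60, t_3 = 475, p_4 = 35, q_4 = 150, s_4 = 160, t_4 = 295, u_5 = 170, v_5 = 395, p_6 = 250, q_6 = 65, s_6 = 350, t_6 = 185, a_7 = 490, b_7 = 395, c_7 = 35, a_8 = 210, b_8 = 385, c_8 = 40, a_9 = 270, b_9 = 515, c_9 = 35, a_10 = 200, b_10 = 320, c_10 = 45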